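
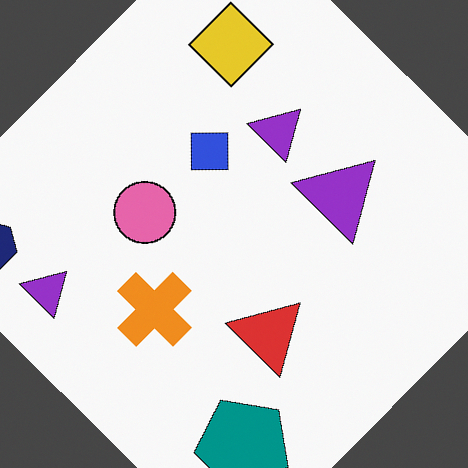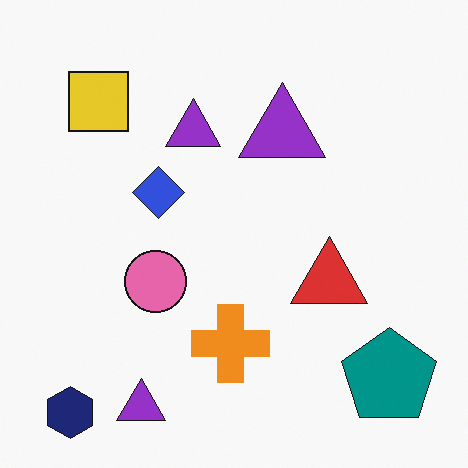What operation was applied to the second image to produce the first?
The transformation is: rotated clockwise by a large amount — several tens of degrees.

Every shape is tilted by the same angle and the image corners show triangular fill wedges — a whole-image rotation by a non-right angle.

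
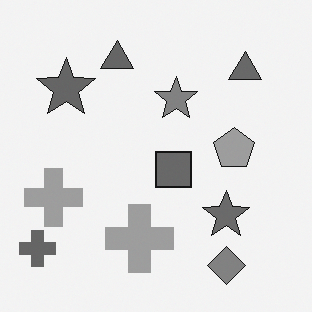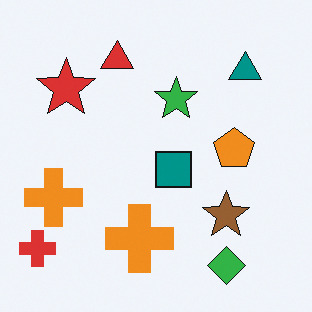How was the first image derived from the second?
Converted to grayscale.

All color is removed — every shape is now a shade of grey.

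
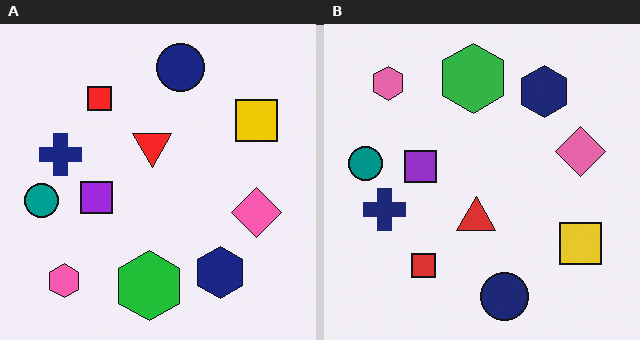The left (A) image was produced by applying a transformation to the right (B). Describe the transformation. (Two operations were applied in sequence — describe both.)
The transformation is: flipped vertically (top ↔ bottom), then slightly oversaturated.

The navy circle is in the bottom of the right (B) image and the top of the left (A) — shapes on opposite sides of the horizontal midline have swapped in a mirror flip. All colors are more vivid — a global saturation change.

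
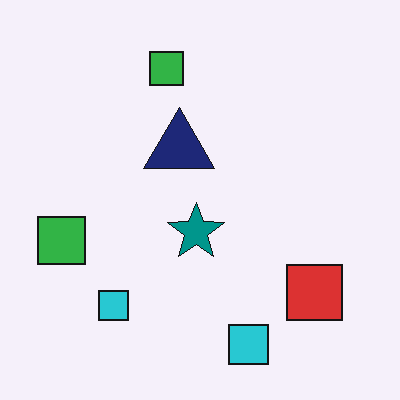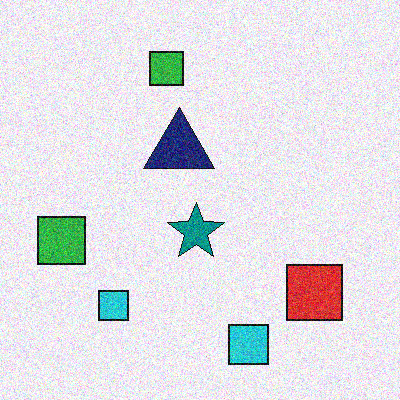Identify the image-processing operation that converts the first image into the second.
The second image is the first degraded with moderate additive noise.

Random speckle covers the whole image, including the flat background.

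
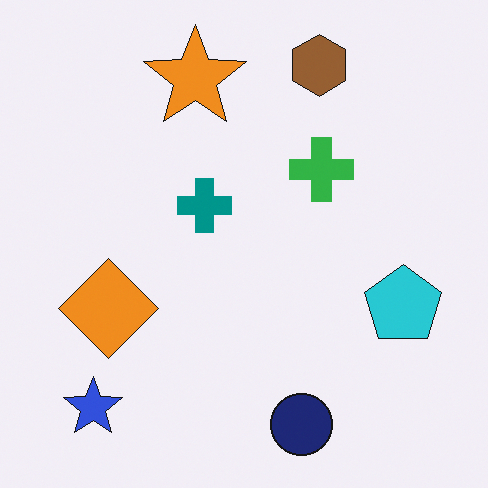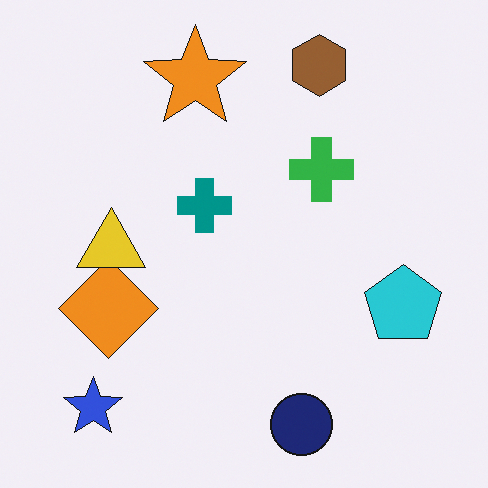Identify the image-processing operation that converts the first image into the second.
The second image is the first overlaid with an additional yellow triangle.

A yellow triangle appears in the second image that is absent from the first.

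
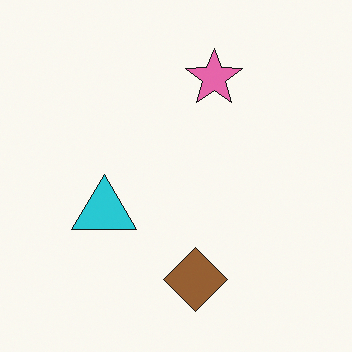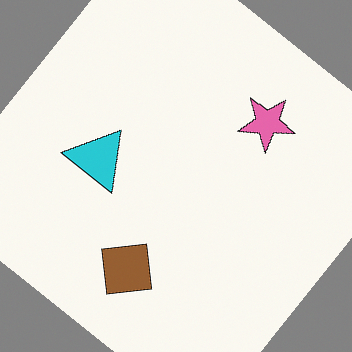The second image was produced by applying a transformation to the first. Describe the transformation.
Rotated clockwise by a large amount — several tens of degrees.

Every shape is tilted by the same angle and the image corners show triangular fill wedges — a whole-image rotation by a non-right angle.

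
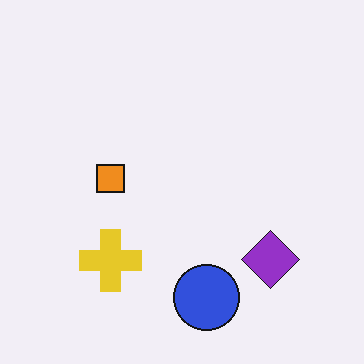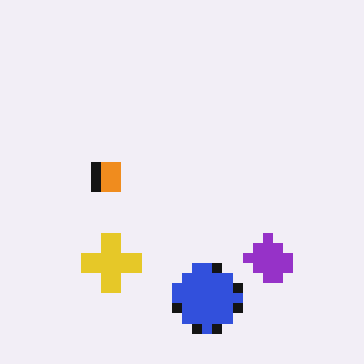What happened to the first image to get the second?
It was heavily pixelated into large blocks.

Shapes are reduced to large square blocks; fine edges and outlines are lost — a downscale-then-upscale (mosaic) effect.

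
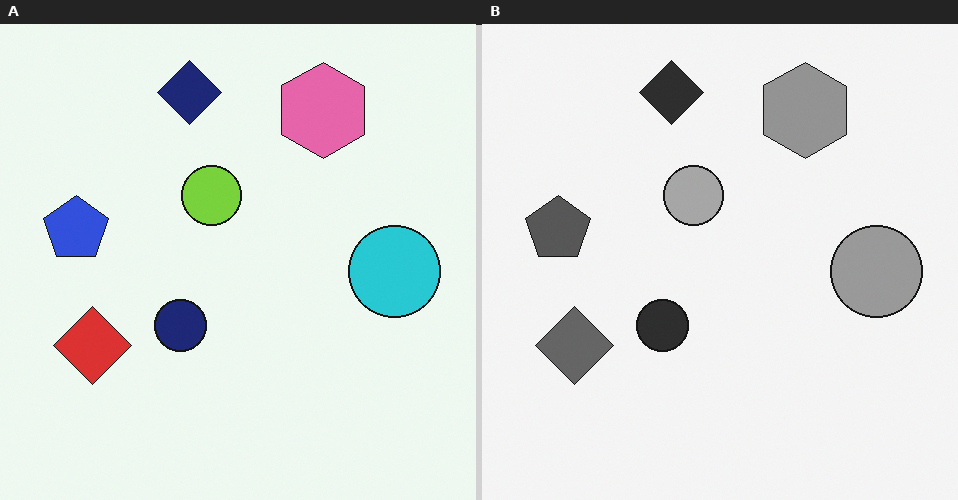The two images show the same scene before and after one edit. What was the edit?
This is the original image converted to grayscale.

All color is removed — every shape is now a shade of grey.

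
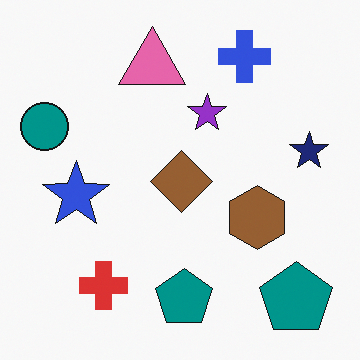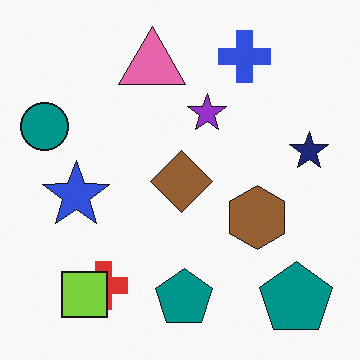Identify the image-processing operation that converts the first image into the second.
The second image is the first overlaid with an additional lime square.

A lime square appears in the second image that is absent from the first.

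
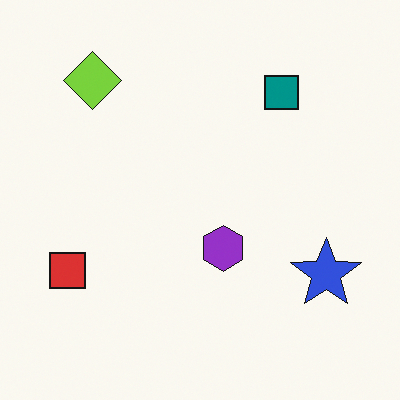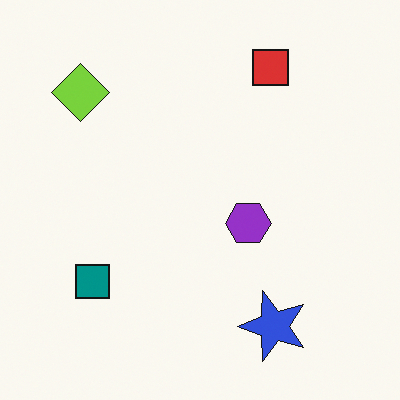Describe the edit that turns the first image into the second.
This is the original image transposed (reflected across the top-left ↔ bottom-right diagonal).

Shapes have swapped their row and column positions — what was in the top-right is now in the bottom-left — a diagonal reflection.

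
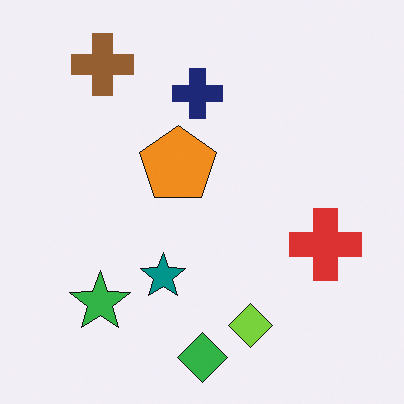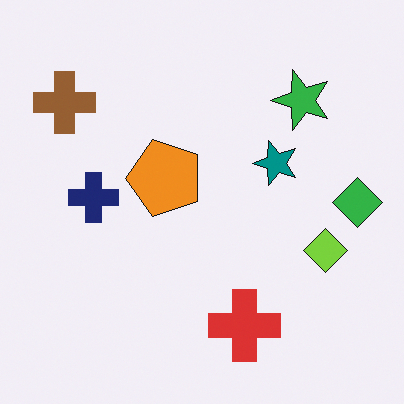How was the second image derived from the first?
Transposed (reflected across the top-left ↔ bottom-right diagonal).

Shapes have swapped their row and column positions — what was in the top-right is now in the bottom-left — a diagonal reflection.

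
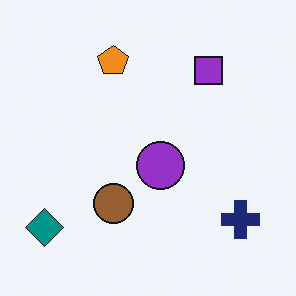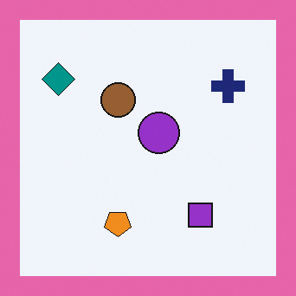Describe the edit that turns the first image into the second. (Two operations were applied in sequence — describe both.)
Flipped vertically (top ↔ bottom), then framed with a pink border.

The orange pentagon is in the top of the first image and the bottom of the second — shapes on opposite sides of the horizontal midline have swapped in a mirror flip. A solid pink frame runs around the edge of the second image, with the content slightly shrunk inside it.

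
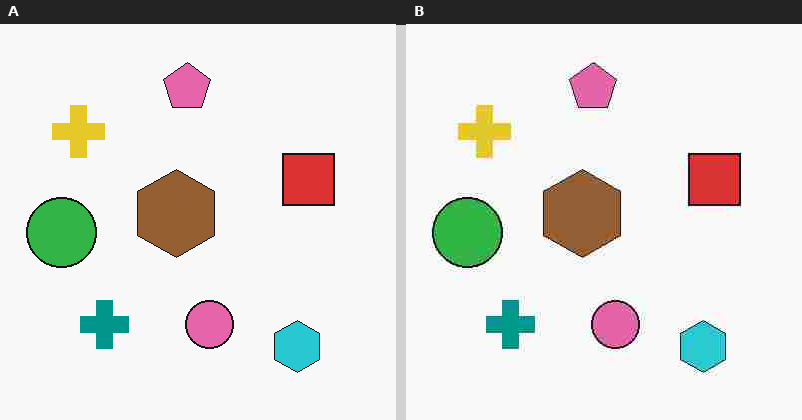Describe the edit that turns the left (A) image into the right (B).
The right (B) image is the left (A) heavily JPEG-compressed with obvious blocking artifacts.

Blocky 8×8 compression artifacts appear around shape edges and the flat background shows ringing — characteristic JPEG degradation.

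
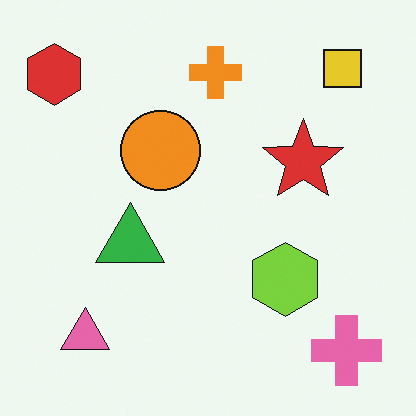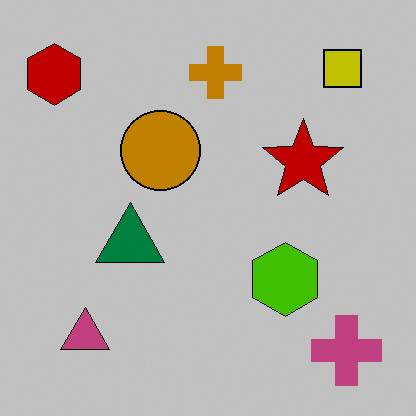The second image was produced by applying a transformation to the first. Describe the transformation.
The image was aggressively posterized.

Each flat color has snapped to a coarser quantized level — most visibly, the near-white background has dropped to a flat grey.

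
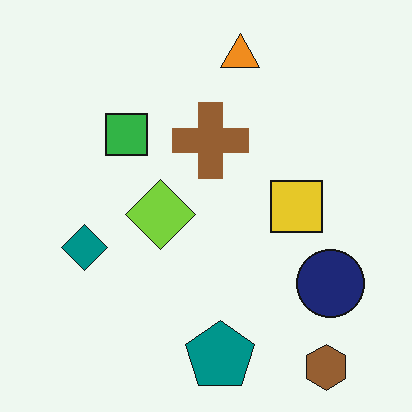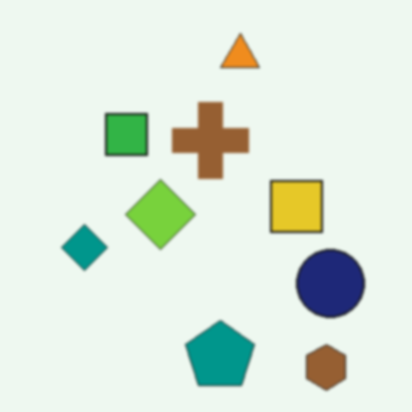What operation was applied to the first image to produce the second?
The transformation is: given a subtle gaussian blur.

Shape edges and outlines are uniformly softened across the whole image.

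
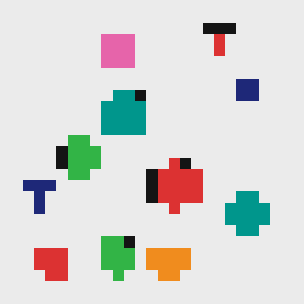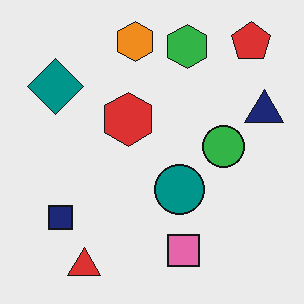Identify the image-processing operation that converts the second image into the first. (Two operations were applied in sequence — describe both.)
It was rotated 180°, then heavily pixelated into large blocks.

The red pentagon sits in the top-right of the second image and the bottom-left of the first — consistent with a whole-image 180° rotation. Shapes are reduced to large square blocks; fine edges and outlines are lost — a downscale-then-upscale (mosaic) effect.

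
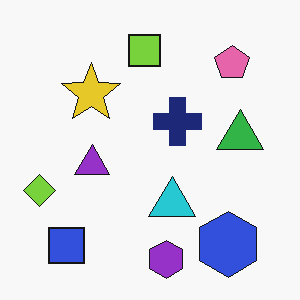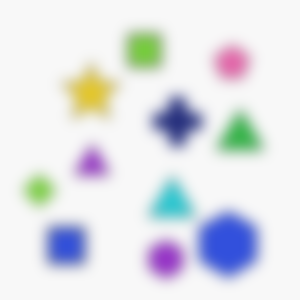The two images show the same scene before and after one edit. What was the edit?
The second image is the first strongly gaussian-blurred.

Shape edges and outlines are uniformly softened across the whole image.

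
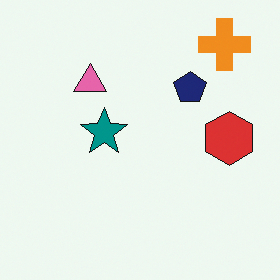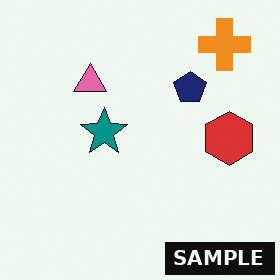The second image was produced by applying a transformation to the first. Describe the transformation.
This is the original image watermarked with the text "SAMPLE" in the lower-right corner.

A dark label reading "SAMPLE" appears in the lower-right corner.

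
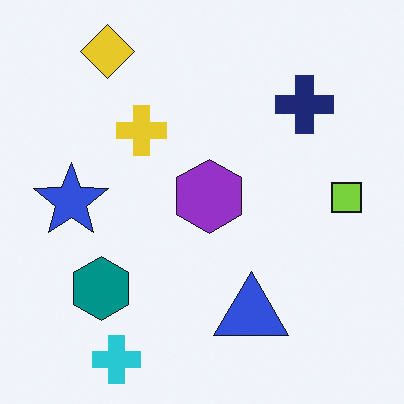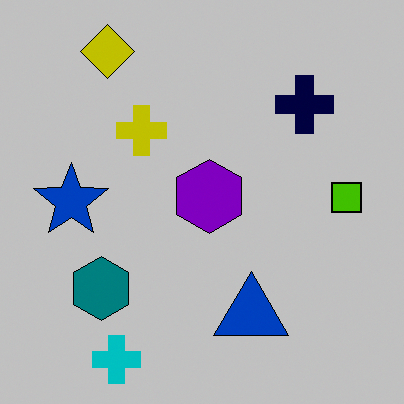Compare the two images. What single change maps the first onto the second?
It was heavily posterized to just a handful of flat colors.

Each flat color has snapped to a coarser quantized level — most visibly, the near-white background has dropped to a flat grey.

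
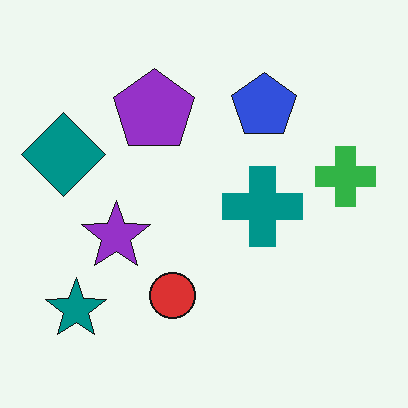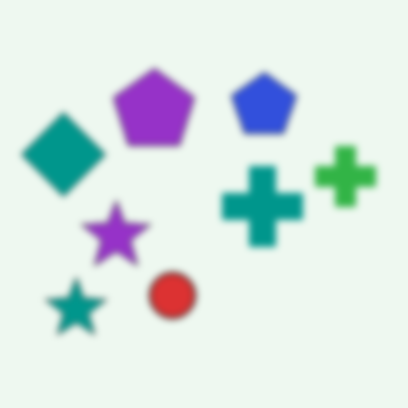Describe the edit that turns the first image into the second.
The image was moderately blurred.

Shape edges and outlines are uniformly softened across the whole image.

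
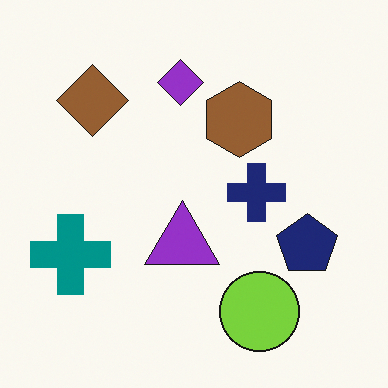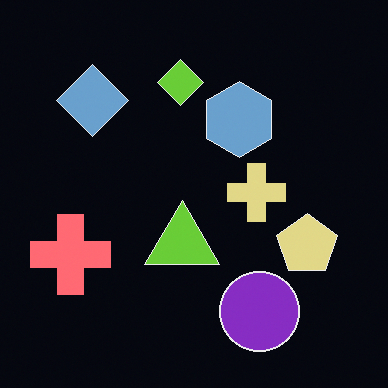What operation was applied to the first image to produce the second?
This is the original image color-inverted (negative).

The light background has become dark and every shape's color is its complement — a photographic negative.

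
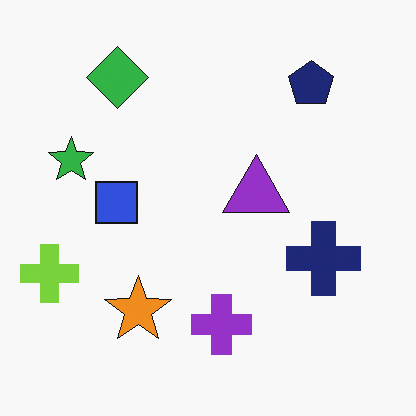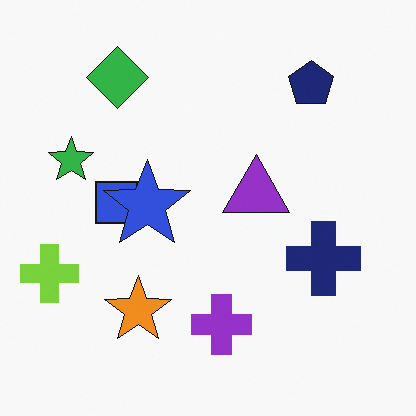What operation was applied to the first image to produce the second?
This is the original image overlaid with an additional blue star.

A blue star appears in the second image that is absent from the first.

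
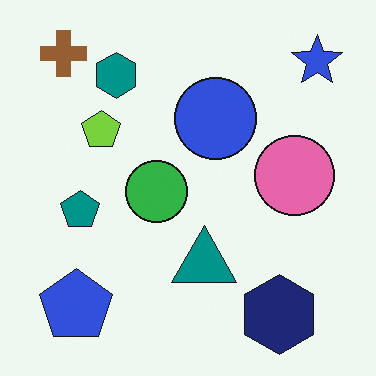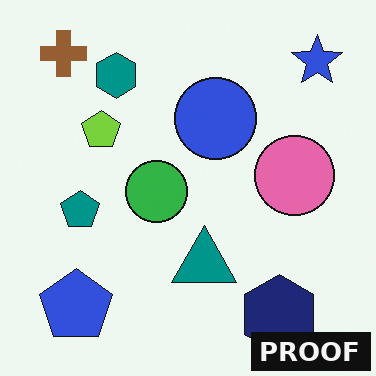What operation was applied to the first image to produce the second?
The image was watermarked with the text "PROOF" in the lower-right corner.

A dark label reading "PROOF" appears in the lower-right corner.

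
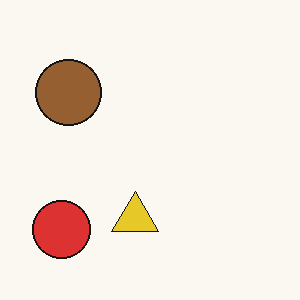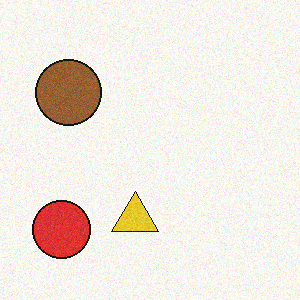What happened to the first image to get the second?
The image was degraded with a light layer of grain.

Random speckle covers the whole image, including the flat background.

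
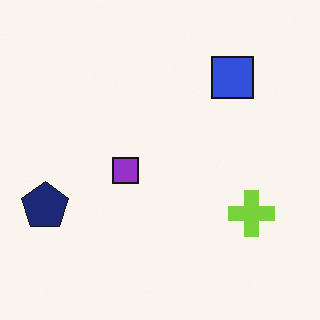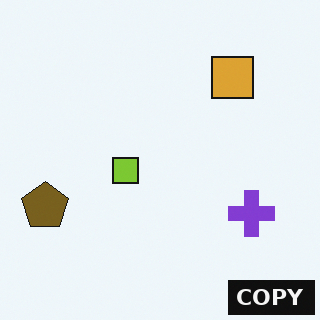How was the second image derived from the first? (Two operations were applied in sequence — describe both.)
This is the original image hue-shifted by a large amount, then watermarked with the text "COPY" in the lower-right corner.

Every shape's color has rotated by the same amount around the hue wheel — a uniform hue shift. A dark label reading "COPY" appears in the lower-right corner.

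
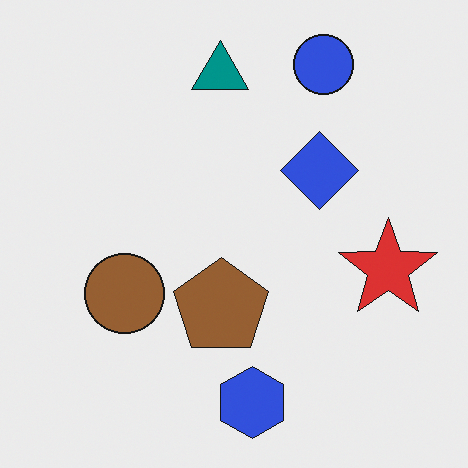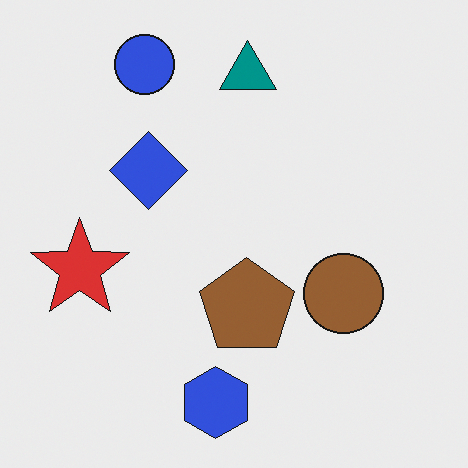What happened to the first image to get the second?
It was flipped horizontally (left ↔ right).

The red star is in the right of the first image and the left of the second — shapes on opposite sides of the vertical midline have swapped in a mirror flip.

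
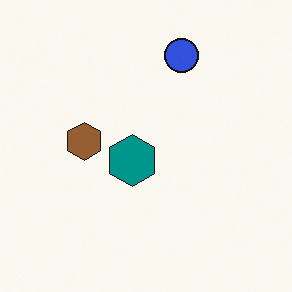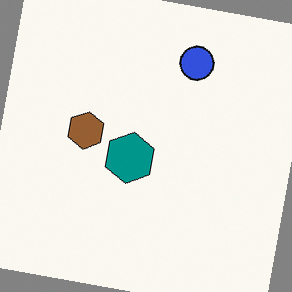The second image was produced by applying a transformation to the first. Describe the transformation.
The transformation is: rotated clockwise by a few degrees.

Every shape is tilted by the same angle and the image corners show triangular fill wedges — a whole-image rotation by a non-right angle.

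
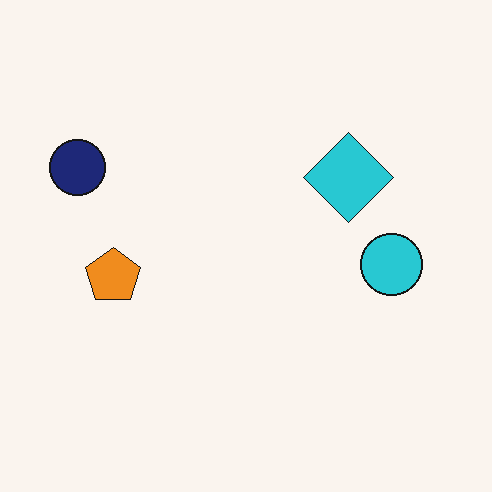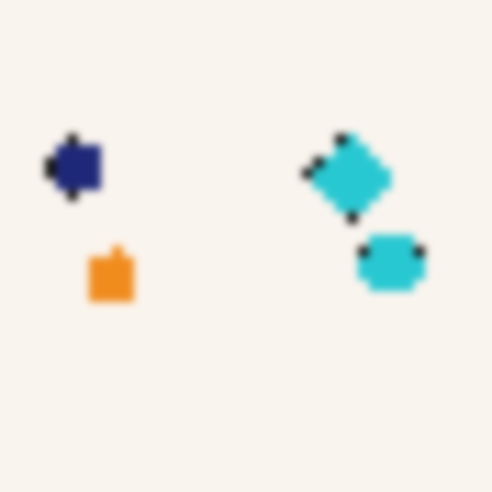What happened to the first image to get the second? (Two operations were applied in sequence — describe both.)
Coarsely pixelated, then moderately blurred.

Shapes are reduced to large square blocks; fine edges and outlines are lost — a downscale-then-upscale (mosaic) effect. Shape edges and outlines are uniformly softened across the whole image.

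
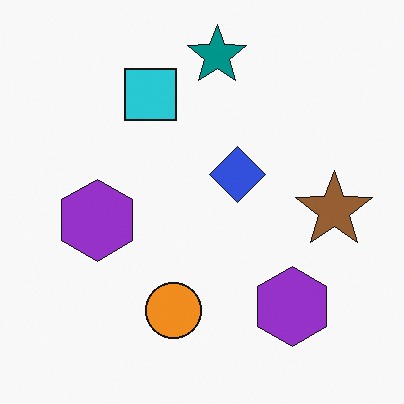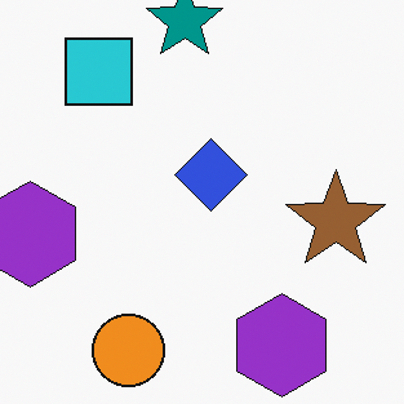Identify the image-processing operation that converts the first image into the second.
This is the original image cropped to a modestly smaller region and rescaled.

The visible shapes are larger and the field of view is narrower; shapes near the original edges may be partly or wholly outside the frame — a crop-and-rescale.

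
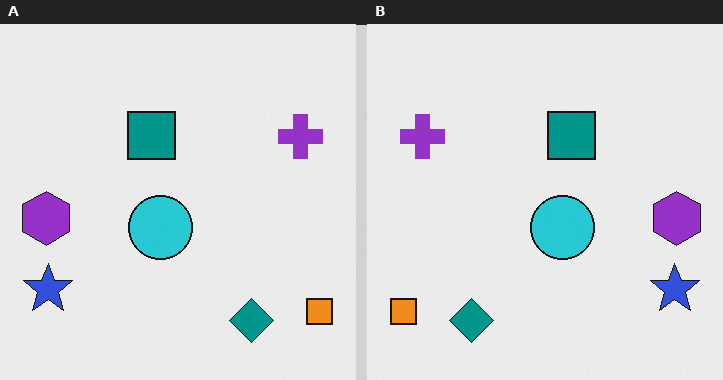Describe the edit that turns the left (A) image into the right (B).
Flipped horizontally (left ↔ right).

The orange square is in the bottom-right of the left (A) image and the bottom-left of the right (B) — shapes on opposite sides of the vertical midline have swapped in a mirror flip.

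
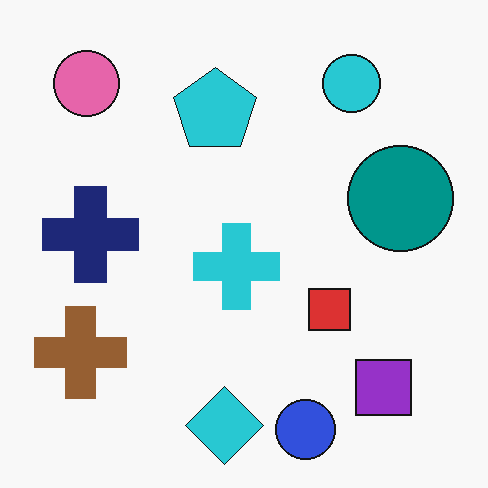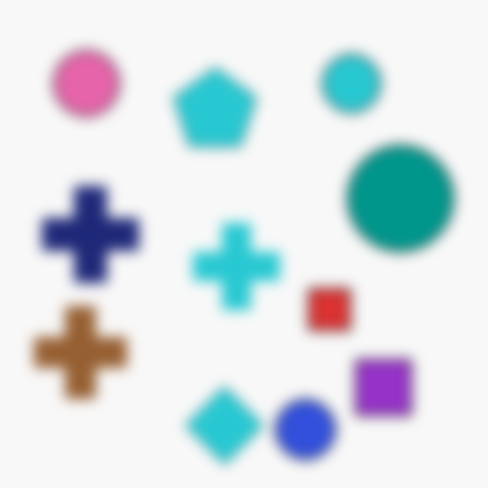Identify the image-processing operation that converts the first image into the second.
It was strongly gaussian-blurred.

Shape edges and outlines are uniformly softened across the whole image.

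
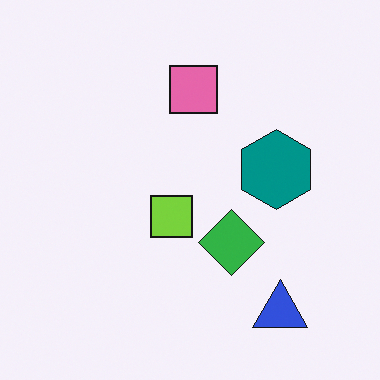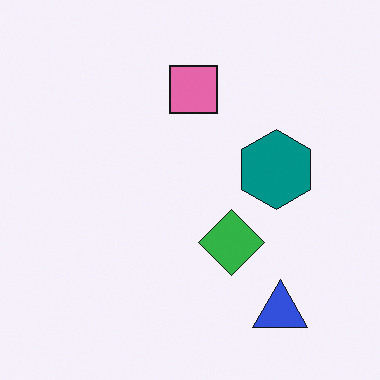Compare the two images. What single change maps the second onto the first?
Overlaid with an additional lime square.

A lime square appears in the first image that is absent from the second.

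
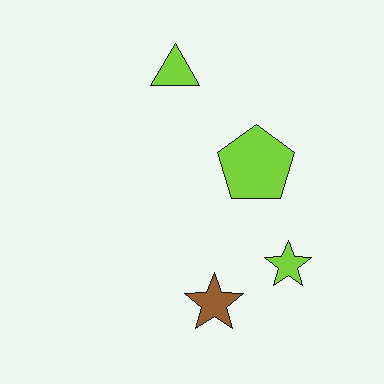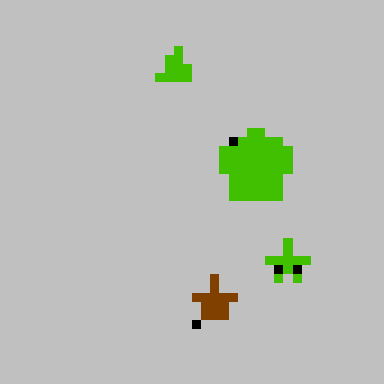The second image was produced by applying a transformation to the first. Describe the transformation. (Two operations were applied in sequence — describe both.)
This is the original image aggressively posterized, then coarsely pixelated.

Each flat color has snapped to a coarser quantized level — most visibly, the near-white background has dropped to a flat grey. Shapes are reduced to large square blocks; fine edges and outlines are lost — a downscale-then-upscale (mosaic) effect.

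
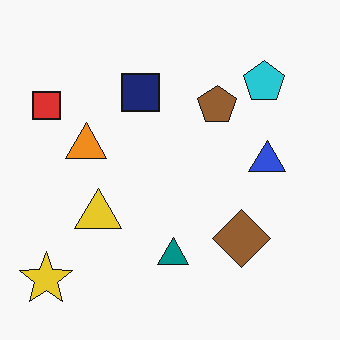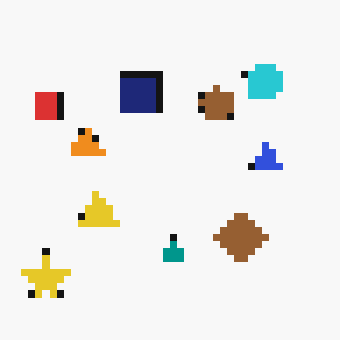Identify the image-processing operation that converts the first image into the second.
The transformation is: pixelated into visible square blocks.

Shapes are reduced to large square blocks; fine edges and outlines are lost — a downscale-then-upscale (mosaic) effect.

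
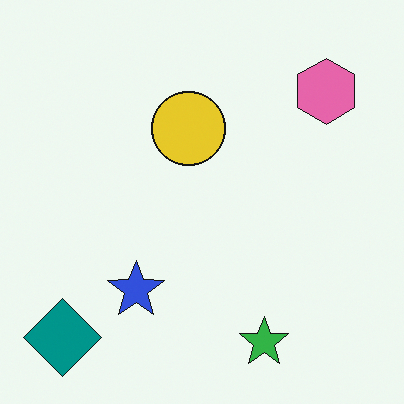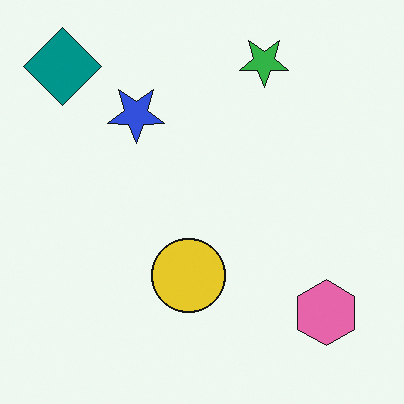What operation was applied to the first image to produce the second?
It was flipped vertically (top ↔ bottom).

The green star is in the bottom of the first image and the top of the second — shapes on opposite sides of the horizontal midline have swapped in a mirror flip.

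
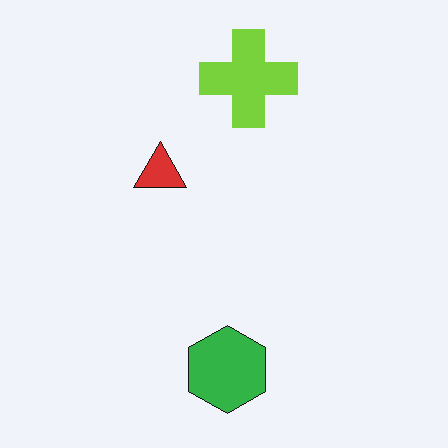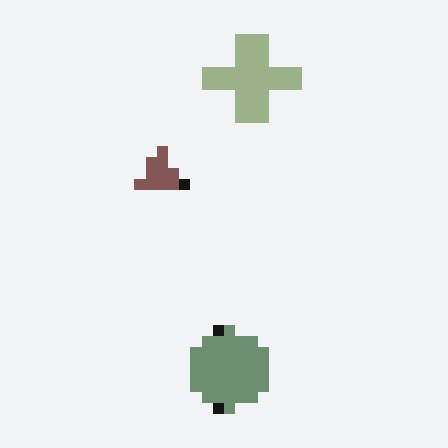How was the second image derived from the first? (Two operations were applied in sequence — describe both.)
It was coarsely pixelated, then made much more muted (saturation change).

Shapes are reduced to large square blocks; fine edges and outlines are lost — a downscale-then-upscale (mosaic) effect. All colors are more muted and greyish — a global saturation change.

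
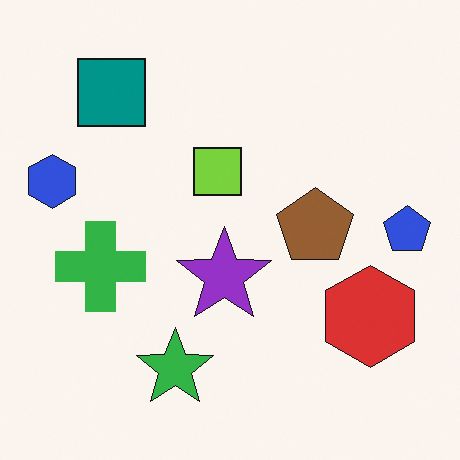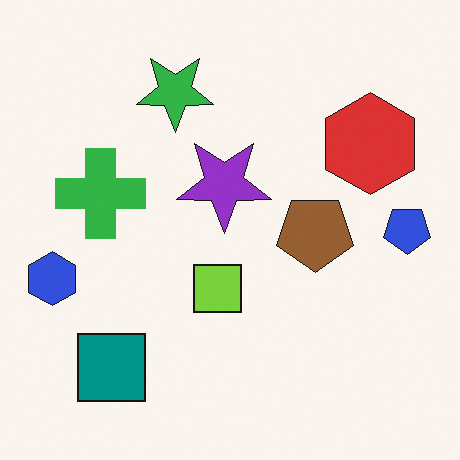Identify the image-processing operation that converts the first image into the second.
It was flipped vertically (top ↔ bottom).

The teal square is in the top-left of the first image and the bottom-left of the second — shapes on opposite sides of the horizontal midline have swapped in a mirror flip.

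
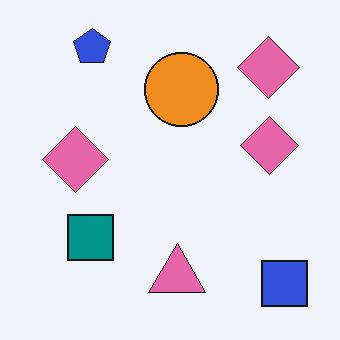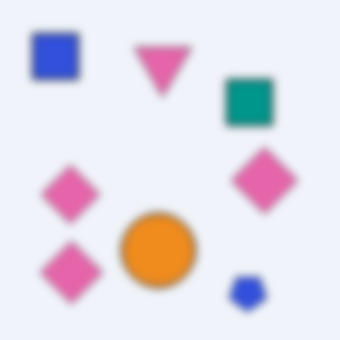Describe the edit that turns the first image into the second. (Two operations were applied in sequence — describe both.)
The second image is the first noticeably gaussian-blurred, then rotated 180°.

Shape edges and outlines are uniformly softened across the whole image. The blue square sits in the bottom-right of the first image and the top-left of the second — consistent with a whole-image 180° rotation.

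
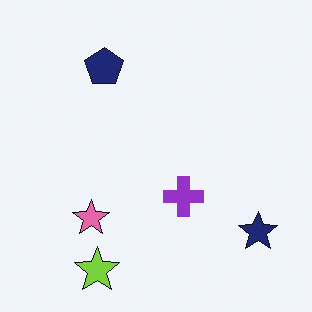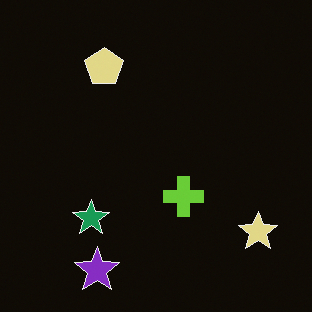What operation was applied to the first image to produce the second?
This is the original image color-inverted (negative).

The light background has become dark and every shape's color is its complement — a photographic negative.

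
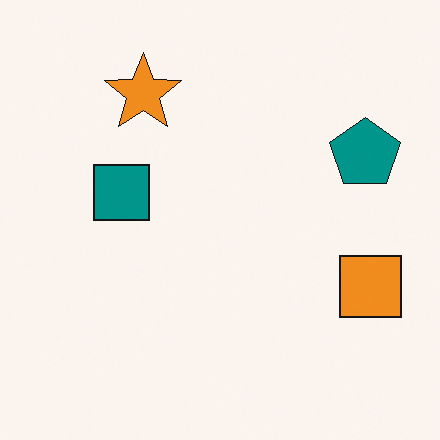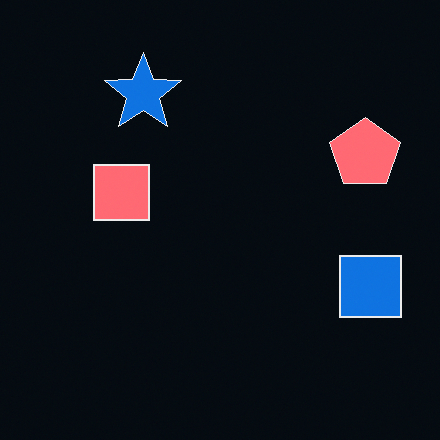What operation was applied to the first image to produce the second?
The transformation is: color-inverted (negative).

The light background has become dark and every shape's color is its complement — a photographic negative.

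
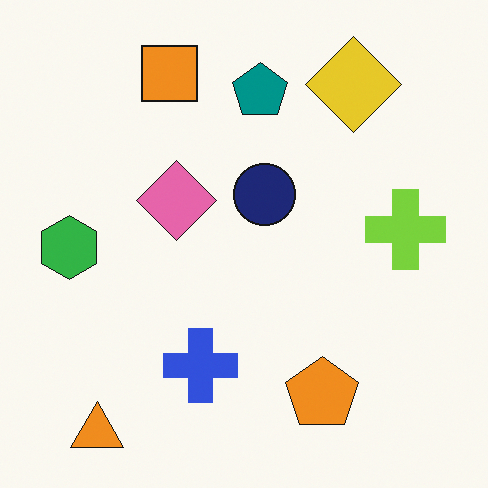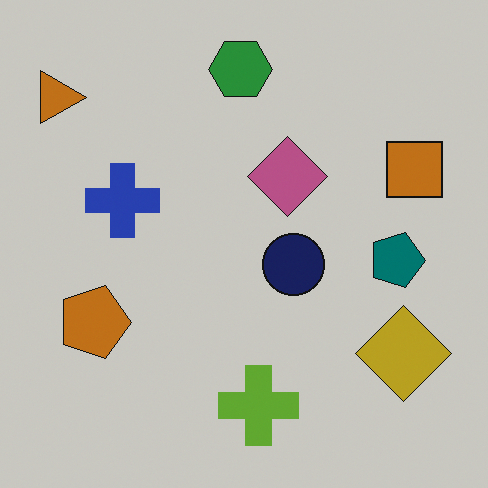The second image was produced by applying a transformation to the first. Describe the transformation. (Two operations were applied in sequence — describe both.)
The transformation is: slightly darkened, then rotated 90° clockwise.

Every pixel — background and shapes alike — is uniformly darkened. The orange triangle sits in the bottom-left of the first image and the top-left of the second — consistent with a whole-image 90° clockwise rotation.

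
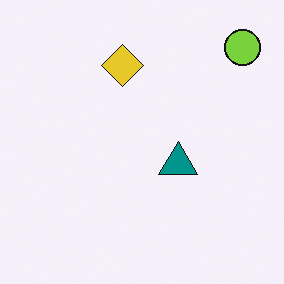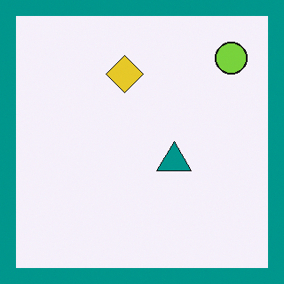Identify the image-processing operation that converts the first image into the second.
It was framed with a teal border.

A solid teal frame runs around the edge of the second image, with the content slightly shrunk inside it.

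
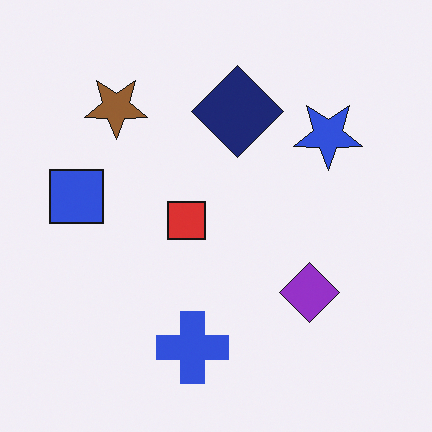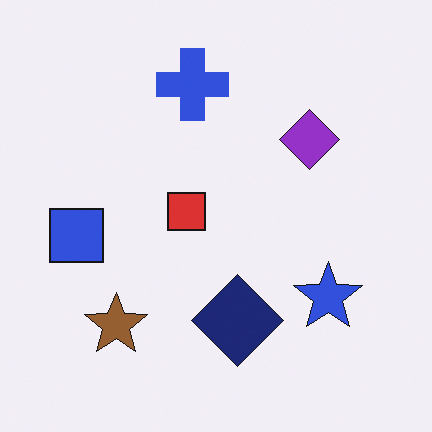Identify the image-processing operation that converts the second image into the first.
The image was flipped vertically (top ↔ bottom).

The blue cross is in the top of the second image and the bottom of the first — shapes on opposite sides of the horizontal midline have swapped in a mirror flip.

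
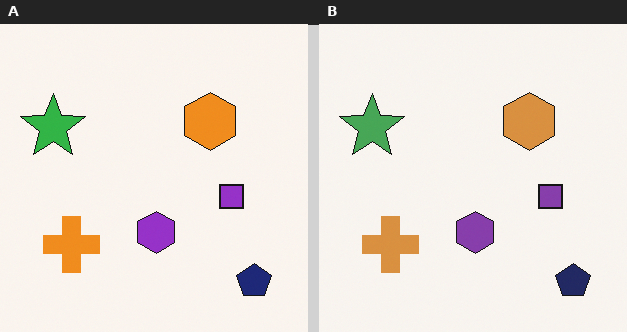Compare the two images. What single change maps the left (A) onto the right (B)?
The image was slightly desaturated.

All colors are more muted and greyish — a global saturation change.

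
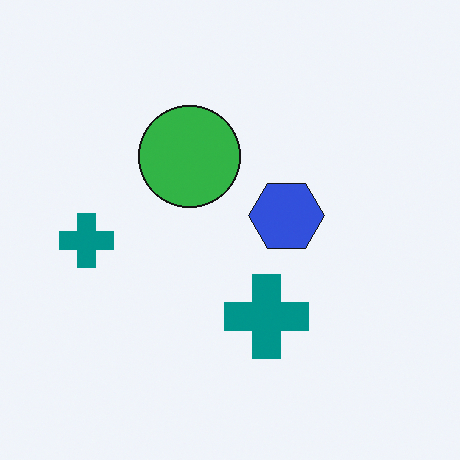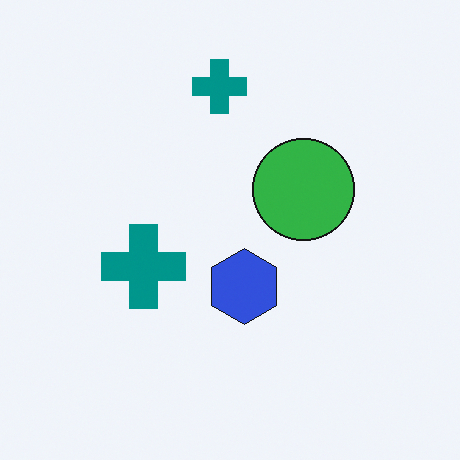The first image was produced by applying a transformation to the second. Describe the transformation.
This is the original image rotated 90° counter-clockwise.

The green circle sits in the center of the second image and the center of the first — consistent with a whole-image 90° counter-clockwise rotation.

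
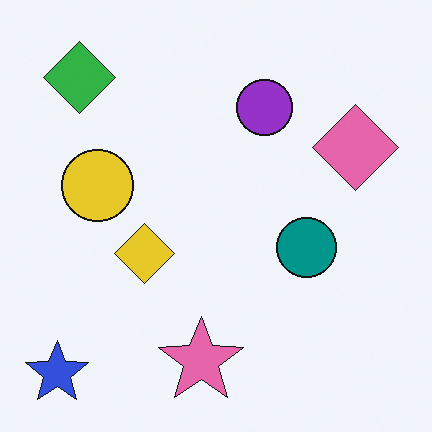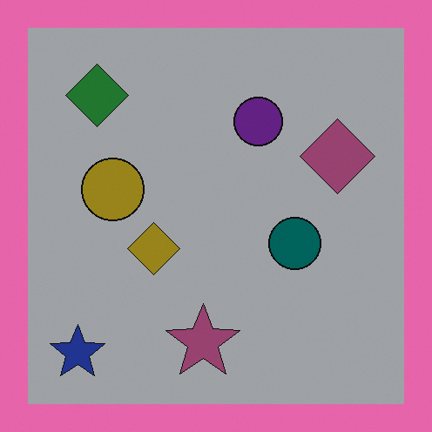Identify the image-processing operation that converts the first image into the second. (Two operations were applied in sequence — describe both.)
It was substantially darkened, then framed with a pink border.

Every pixel — background and shapes alike — is uniformly darkened. A solid pink frame runs around the edge of the second image, with the content slightly shrunk inside it.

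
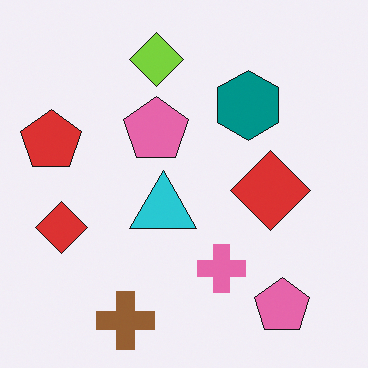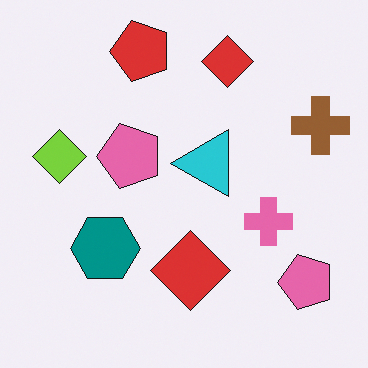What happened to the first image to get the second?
The second image is the first transposed (reflected across the top-left ↔ bottom-right diagonal).

Shapes have swapped their row and column positions — what was in the top-right is now in the bottom-left — a diagonal reflection.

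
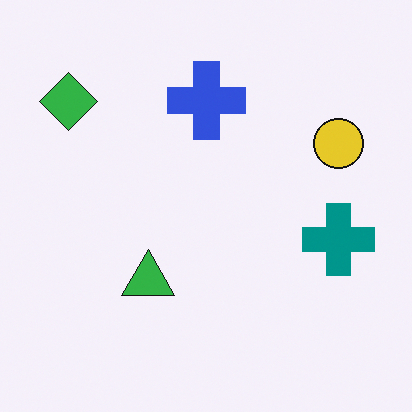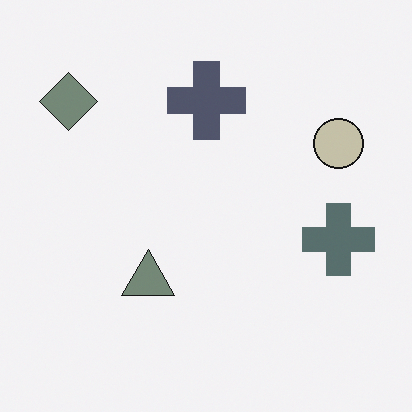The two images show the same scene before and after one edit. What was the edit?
The second image is the first heavily desaturated.

All colors are more muted and greyish — a global saturation change.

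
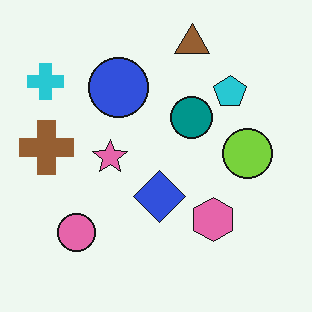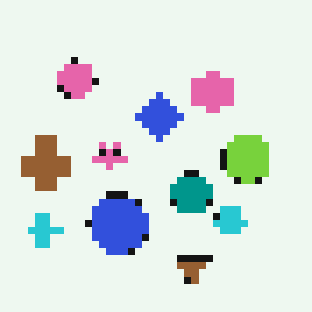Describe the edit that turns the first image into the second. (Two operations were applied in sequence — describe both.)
The second image is the first flipped vertically (top ↔ bottom), then pixelated into visible square blocks.

The brown triangle is in the top of the first image and the bottom of the second — shapes on opposite sides of the horizontal midline have swapped in a mirror flip. Shapes are reduced to large square blocks; fine edges and outlines are lost — a downscale-then-upscale (mosaic) effect.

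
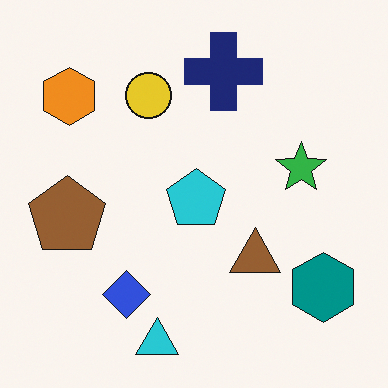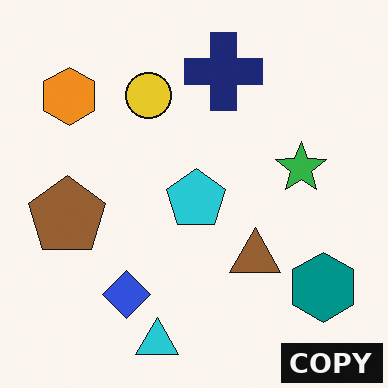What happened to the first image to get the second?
The second image is the first watermarked with the text "COPY" in the lower-right corner.

A dark label reading "COPY" appears in the lower-right corner.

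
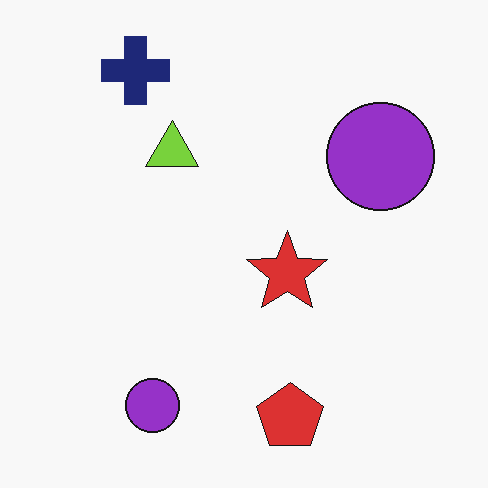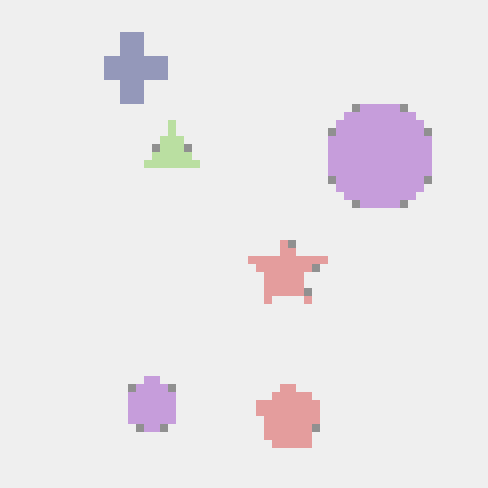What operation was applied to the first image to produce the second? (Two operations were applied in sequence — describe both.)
The second image is the first washed out (contrast reduced), then moderately pixelated.

Tones are pushed toward mid-grey across the whole image — a global contrast change. Shapes are reduced to large square blocks; fine edges and outlines are lost — a downscale-then-upscale (mosaic) effect.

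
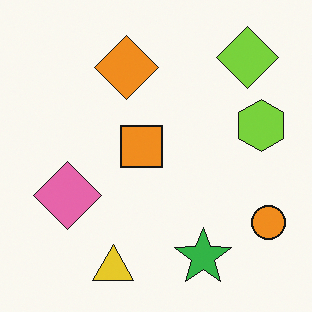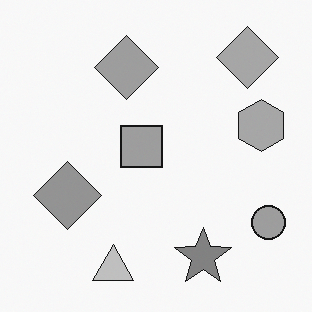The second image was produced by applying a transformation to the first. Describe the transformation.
It was converted to grayscale.

All color is removed — every shape is now a shade of grey.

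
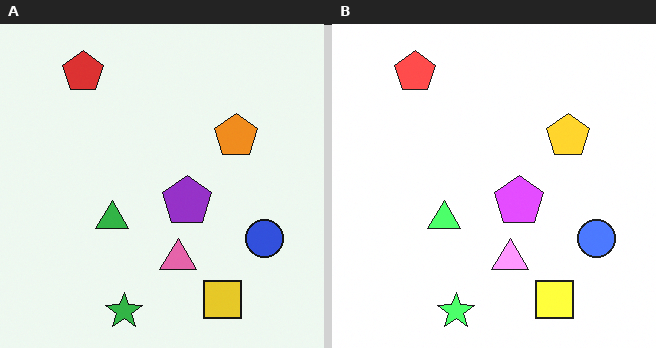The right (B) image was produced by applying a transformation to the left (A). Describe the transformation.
It was substantially brightened.

Every pixel — background and shapes alike — is uniformly brightened.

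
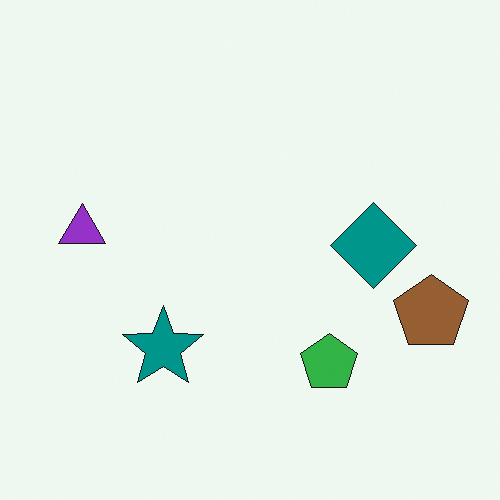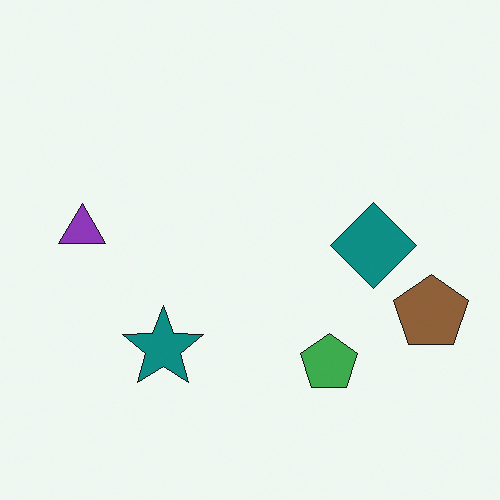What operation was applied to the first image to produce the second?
This is the original image slightly desaturated.

All colors are more muted and greyish — a global saturation change.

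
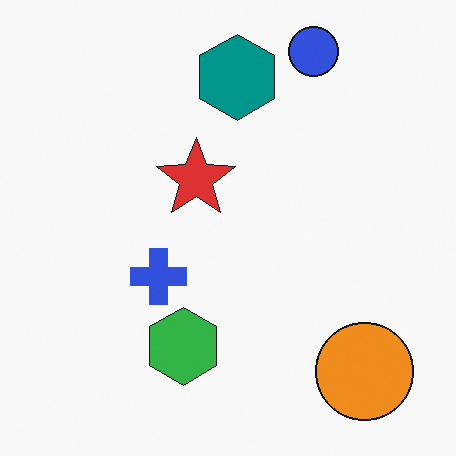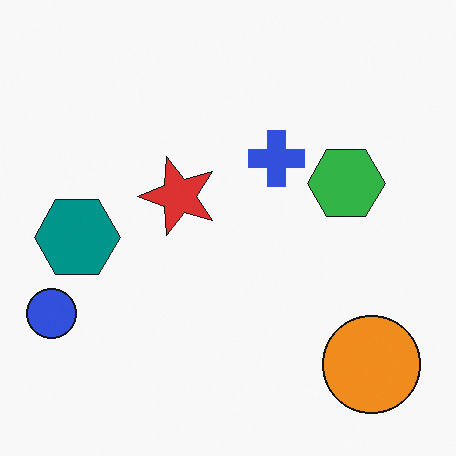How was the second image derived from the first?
It was transposed (reflected across the top-left ↔ bottom-right diagonal).

Shapes have swapped their row and column positions — what was in the top-right is now in the bottom-left — a diagonal reflection.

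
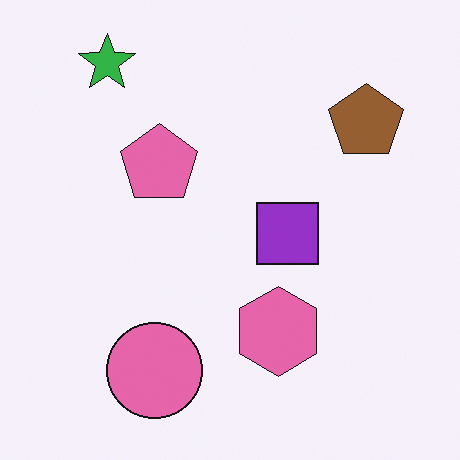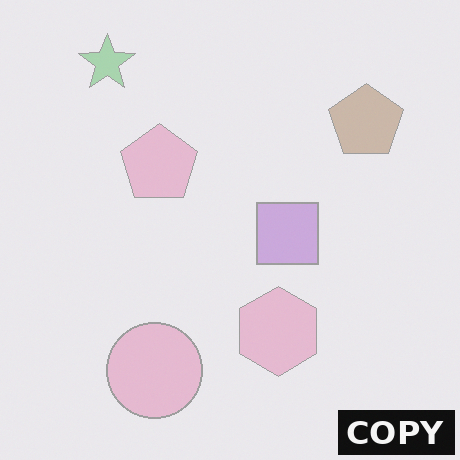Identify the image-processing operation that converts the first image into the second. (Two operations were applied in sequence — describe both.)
The second image is the first washed out (contrast reduced), then watermarked with the text "COPY" in the lower-right corner.

Tones are pushed toward mid-grey across the whole image — a global contrast change. A dark label reading "COPY" appears in the lower-right corner.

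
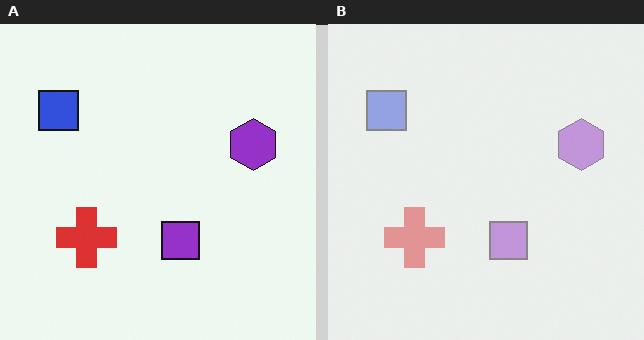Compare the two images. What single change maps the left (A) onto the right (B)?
It was given much lower contrast.

Tones are pushed toward mid-grey across the whole image — a global contrast change.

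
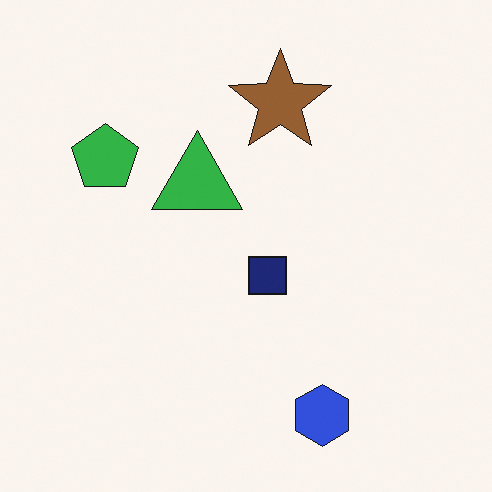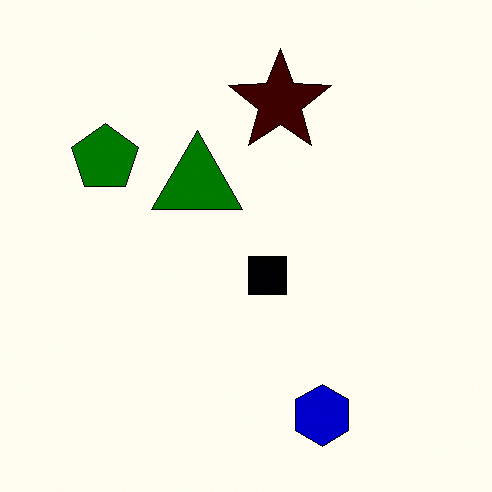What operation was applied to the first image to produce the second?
Boosted in contrast.

Tones are pushed away from mid-grey across the whole image — a global contrast change.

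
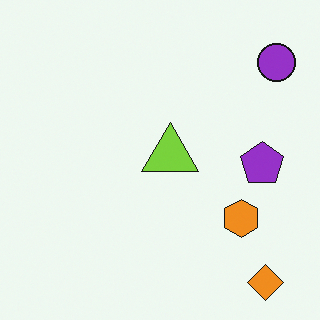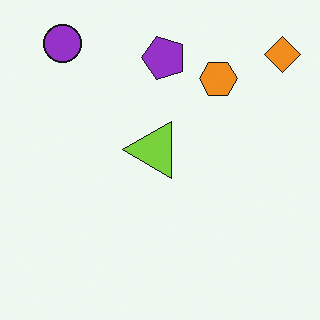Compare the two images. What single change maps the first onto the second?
This is the original image rotated 90° counter-clockwise.

The orange diamond sits in the bottom-right of the first image and the top-right of the second — consistent with a whole-image 90° counter-clockwise rotation.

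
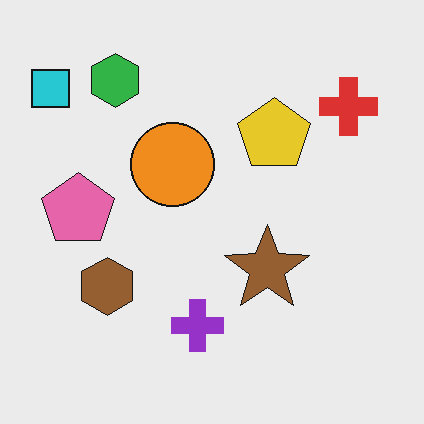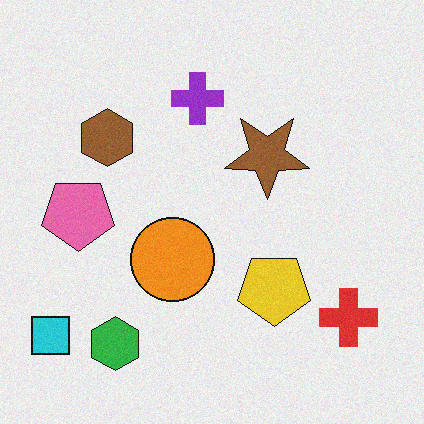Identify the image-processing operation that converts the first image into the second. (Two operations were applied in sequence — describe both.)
Flipped vertically (top ↔ bottom), then degraded with subtle gaussian noise.

The green hexagon is in the top-left of the first image and the bottom-left of the second — shapes on opposite sides of the horizontal midline have swapped in a mirror flip. Random speckle covers the whole image, including the flat background.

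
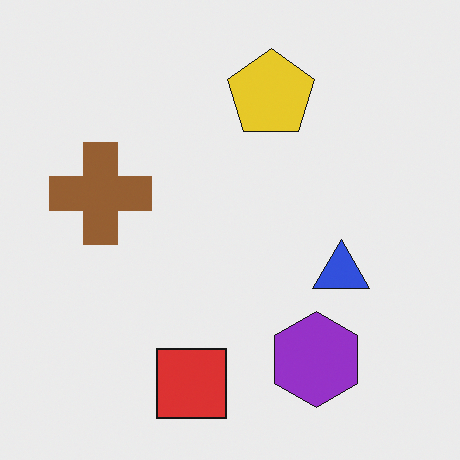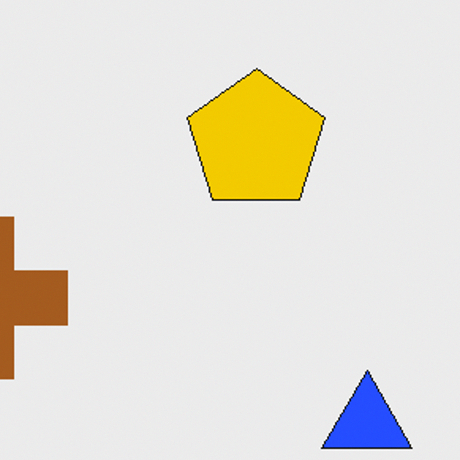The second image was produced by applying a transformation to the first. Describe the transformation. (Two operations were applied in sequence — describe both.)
The transformation is: slightly oversaturated, then cropped to a modestly smaller region and rescaled.

All colors are more vivid — a global saturation change. The visible shapes are larger and the field of view is narrower; shapes near the original edges may be partly or wholly outside the frame — a crop-and-rescale.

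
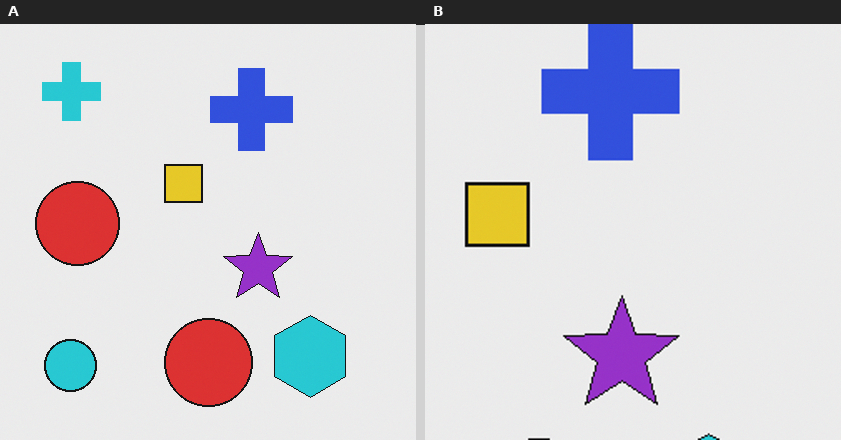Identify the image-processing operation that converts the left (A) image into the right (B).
The right (B) image is the left (A) cropped tightly and scaled back up.

The visible shapes are larger and the field of view is narrower; shapes near the original edges may be partly or wholly outside the frame — a crop-and-rescale.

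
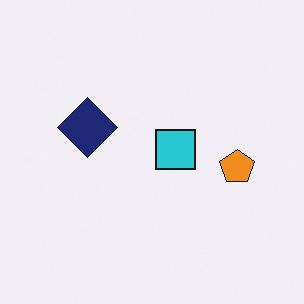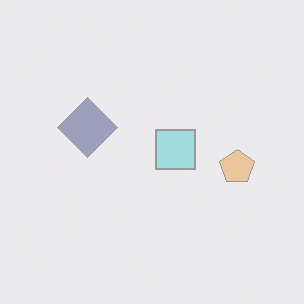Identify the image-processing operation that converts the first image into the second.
The transformation is: given much lower contrast.

Tones are pushed toward mid-grey across the whole image — a global contrast change.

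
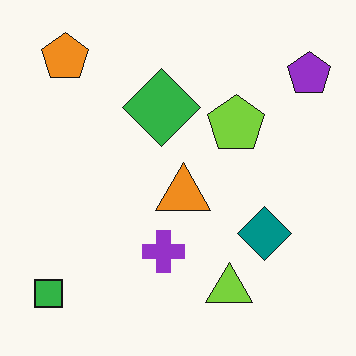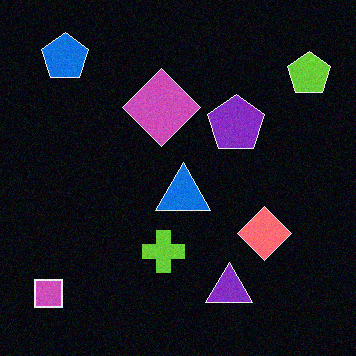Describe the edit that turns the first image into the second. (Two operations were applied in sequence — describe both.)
The second image is the first degraded with light additive noise, then color-inverted (negative).

Random speckle covers the whole image, including the flat background. The light background has become dark and every shape's color is its complement — a photographic negative.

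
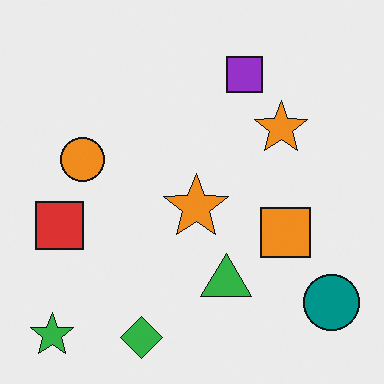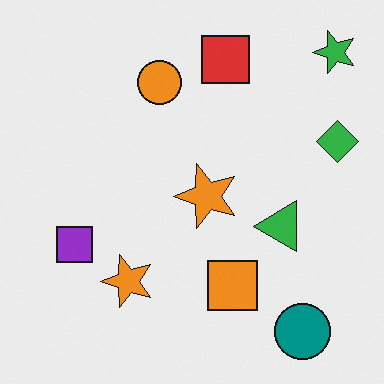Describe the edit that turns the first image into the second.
This is the original image transposed (reflected across the top-left ↔ bottom-right diagonal).

Shapes have swapped their row and column positions — what was in the top-right is now in the bottom-left — a diagonal reflection.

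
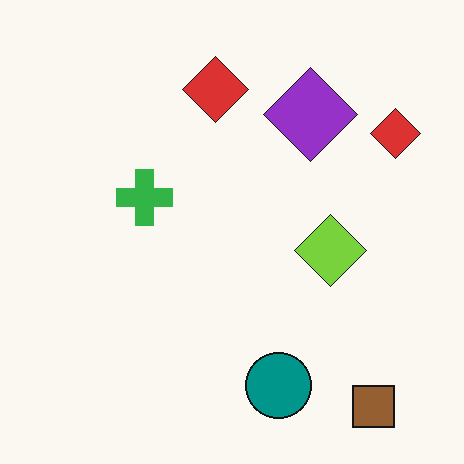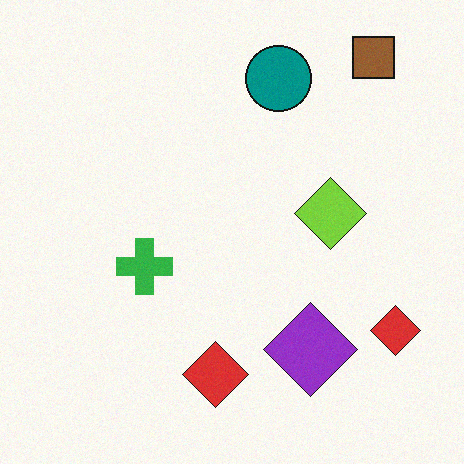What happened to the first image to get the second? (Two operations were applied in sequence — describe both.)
The image was degraded with a light layer of grain, then flipped vertically (top ↔ bottom).

Random speckle covers the whole image, including the flat background. The brown square is in the bottom-right of the first image and the top-right of the second — shapes on opposite sides of the horizontal midline have swapped in a mirror flip.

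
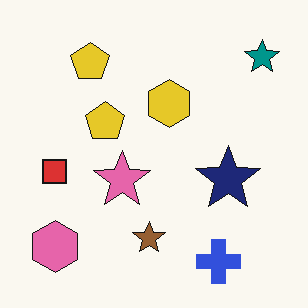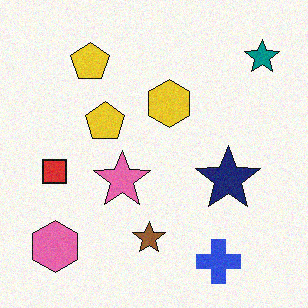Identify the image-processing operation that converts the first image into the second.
Degraded with light additive noise.

Random speckle covers the whole image, including the flat background.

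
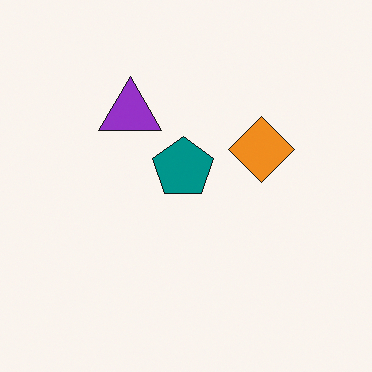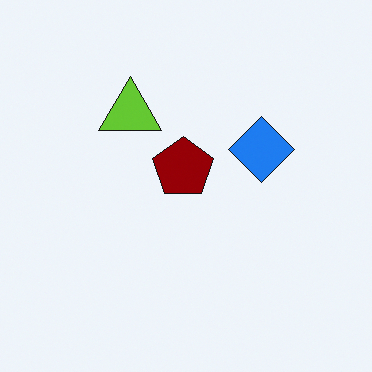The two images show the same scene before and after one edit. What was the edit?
The image was hue-shifted through roughly half the color wheel.

Every shape's color has rotated by the same amount around the hue wheel — a uniform hue shift.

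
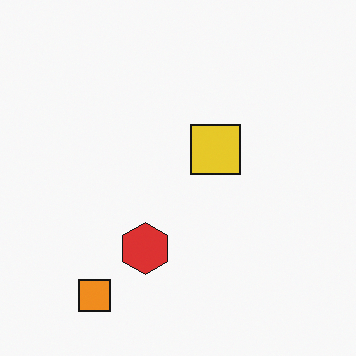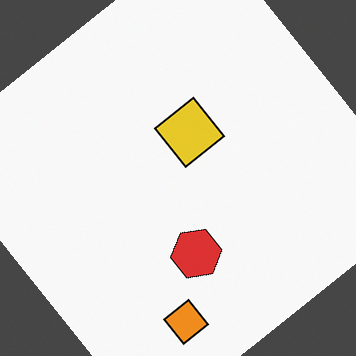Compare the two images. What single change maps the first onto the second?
The transformation is: rotated counter-clockwise by a large amount — several tens of degrees.

Every shape is tilted by the same angle and the image corners show triangular fill wedges — a whole-image rotation by a non-right angle.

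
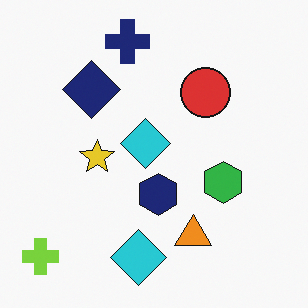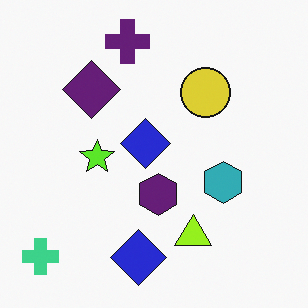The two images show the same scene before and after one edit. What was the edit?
The transformation is: hue-shifted by a small amount.

Every shape's color has rotated by the same amount around the hue wheel — a uniform hue shift.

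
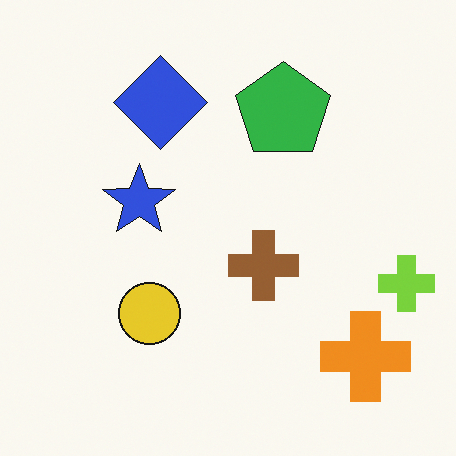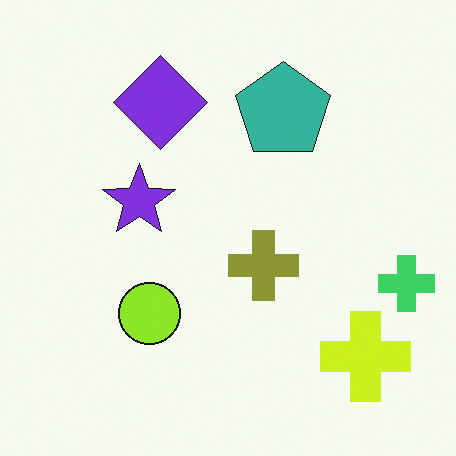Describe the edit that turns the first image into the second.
The second image is the first hue-shifted by a small amount.

Every shape's color has rotated by the same amount around the hue wheel — a uniform hue shift.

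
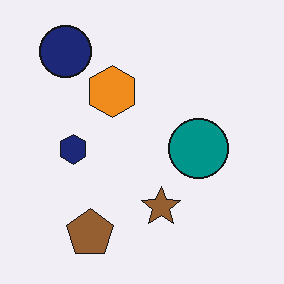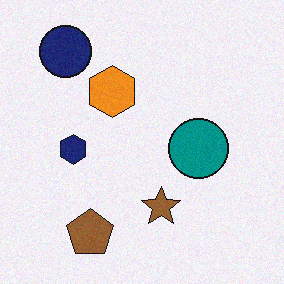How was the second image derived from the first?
This is the original image degraded with light additive noise.

Random speckle covers the whole image, including the flat background.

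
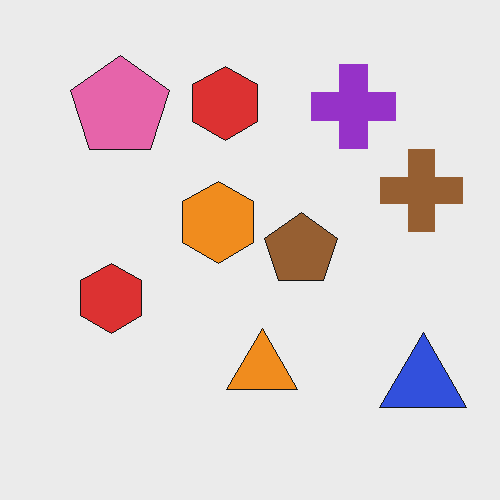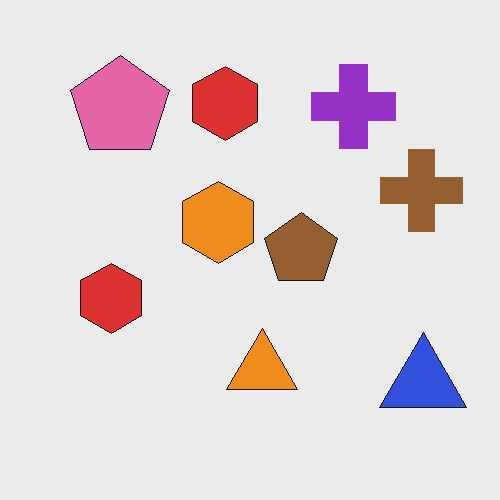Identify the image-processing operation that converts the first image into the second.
This is the original image JPEG-compressed with visible artifacts.

Blocky 8×8 compression artifacts appear around shape edges and the flat background shows ringing — characteristic JPEG degradation.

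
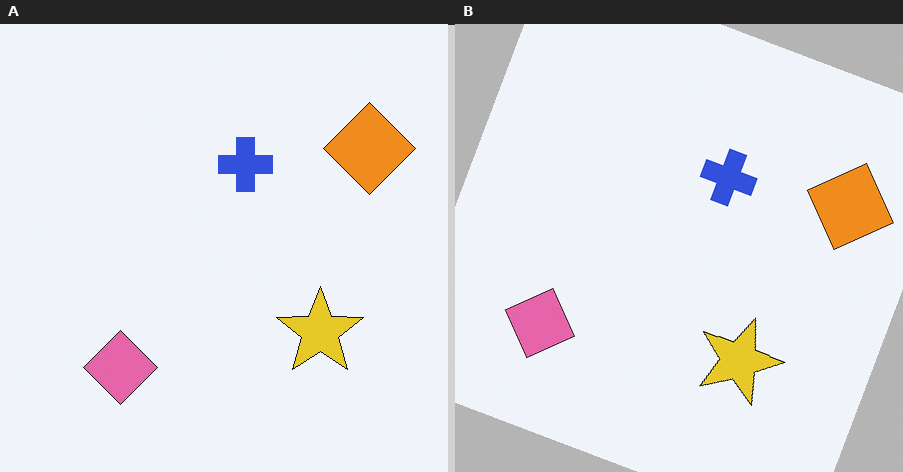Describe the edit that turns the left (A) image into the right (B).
This is the original image rotated clockwise by a clearly visible amount.

Every shape is tilted by the same angle and the image corners show triangular fill wedges — a whole-image rotation by a non-right angle.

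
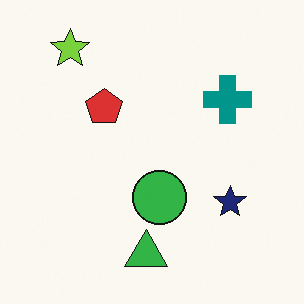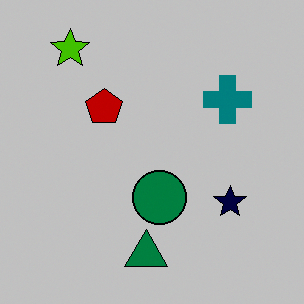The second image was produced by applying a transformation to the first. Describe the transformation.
It was heavily posterized to just a handful of flat colors.

Each flat color has snapped to a coarser quantized level — most visibly, the near-white background has dropped to a flat grey.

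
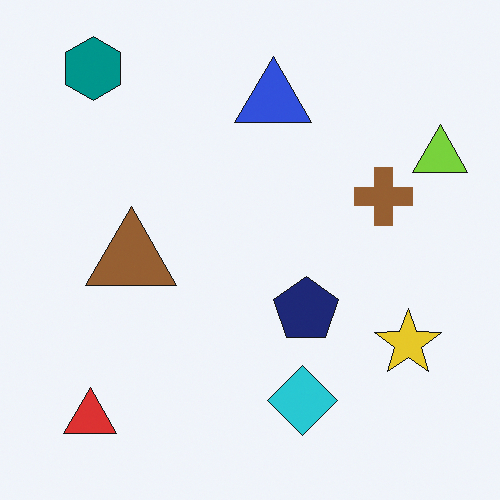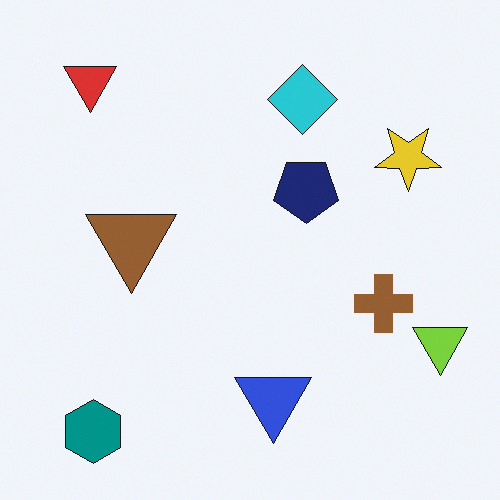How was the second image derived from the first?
This is the original image flipped vertically (top ↔ bottom).

The teal hexagon is in the top-left of the first image and the bottom-left of the second — shapes on opposite sides of the horizontal midline have swapped in a mirror flip.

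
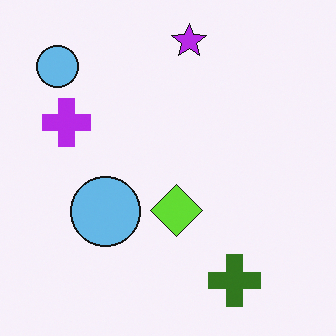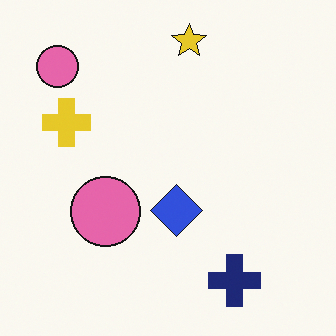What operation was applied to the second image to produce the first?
Hue-shifted through roughly half the color wheel.

Every shape's color has rotated by the same amount around the hue wheel — a uniform hue shift.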